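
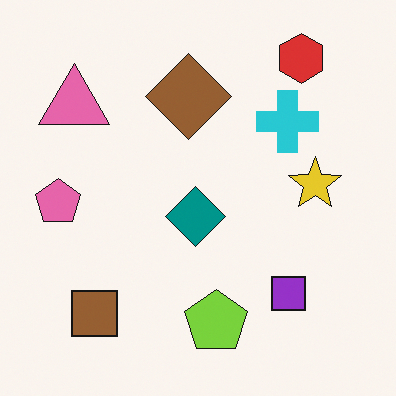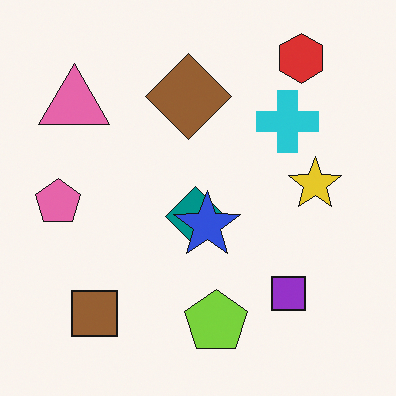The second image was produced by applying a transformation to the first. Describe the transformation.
The transformation is: overlaid with an additional blue star.

A blue star appears in the second image that is absent from the first.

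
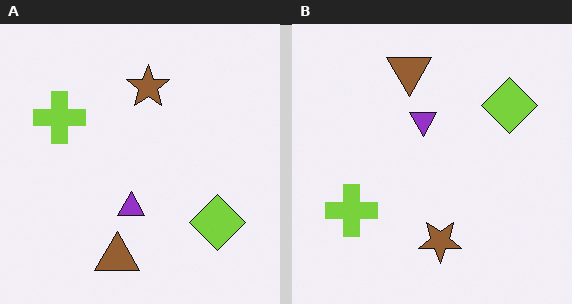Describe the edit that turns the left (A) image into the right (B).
The right (B) image is the left (A) flipped vertically (top ↔ bottom).

The brown triangle is in the bottom of the left (A) image and the top of the right (B) — shapes on opposite sides of the horizontal midline have swapped in a mirror flip.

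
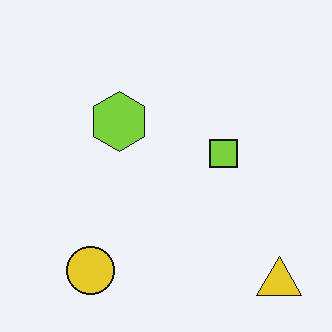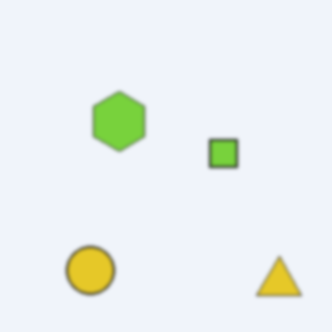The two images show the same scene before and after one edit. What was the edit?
The image was given a subtle gaussian blur.

Shape edges and outlines are uniformly softened across the whole image.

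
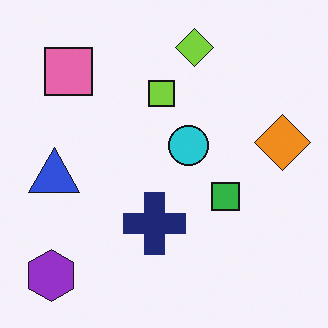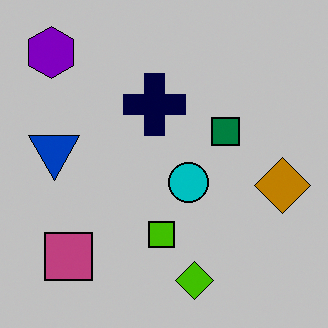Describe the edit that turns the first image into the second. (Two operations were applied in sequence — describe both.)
This is the original image aggressively posterized, then flipped vertically (top ↔ bottom).

Each flat color has snapped to a coarser quantized level — most visibly, the near-white background has dropped to a flat grey. The lime diamond is in the top of the first image and the bottom of the second — shapes on opposite sides of the horizontal midline have swapped in a mirror flip.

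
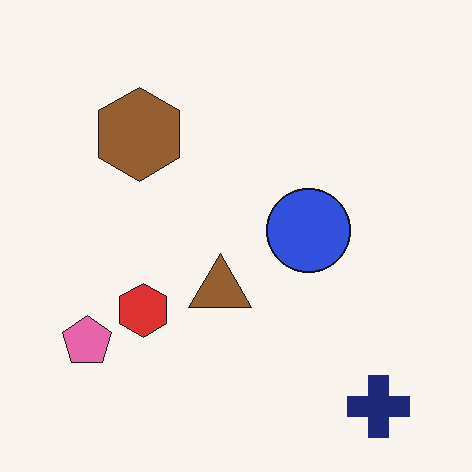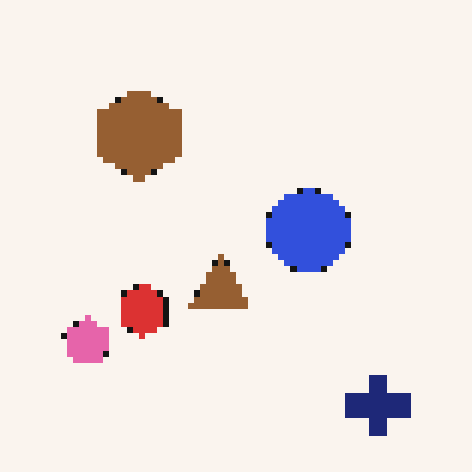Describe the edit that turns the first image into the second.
This is the original image pixelated into visible square blocks.

Shapes are reduced to large square blocks; fine edges and outlines are lost — a downscale-then-upscale (mosaic) effect.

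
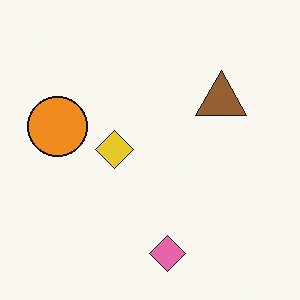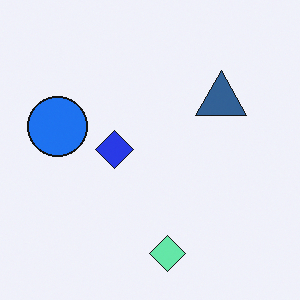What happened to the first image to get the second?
This is the original image hue-shifted through roughly half the color wheel.

Every shape's color has rotated by the same amount around the hue wheel — a uniform hue shift.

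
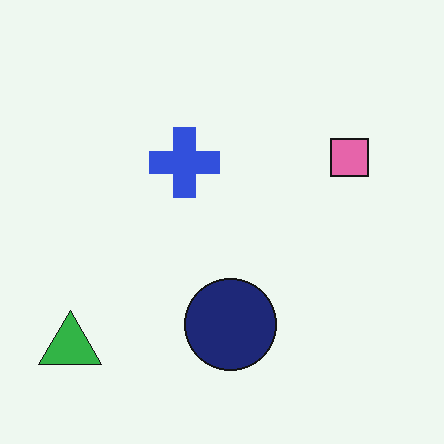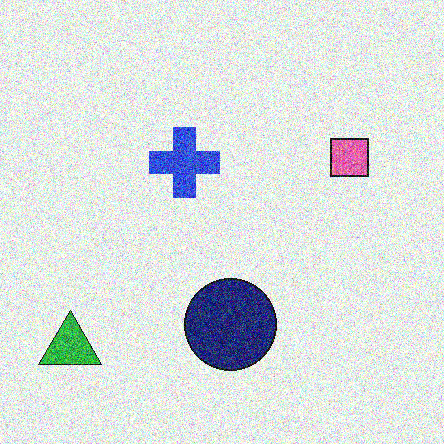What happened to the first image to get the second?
It was degraded with a thick layer of grain.

Random speckle covers the whole image, including the flat background.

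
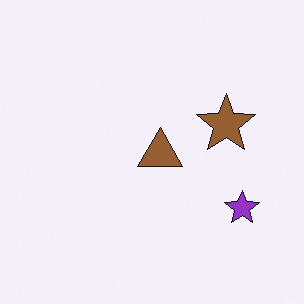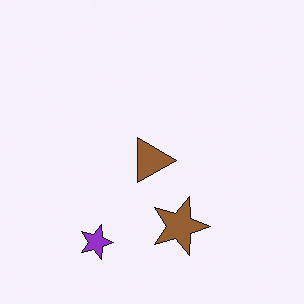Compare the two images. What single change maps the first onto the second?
The second image is the first rotated 90° clockwise.

The purple star sits in the bottom-right of the first image and the bottom-left of the second — consistent with a whole-image 90° clockwise rotation.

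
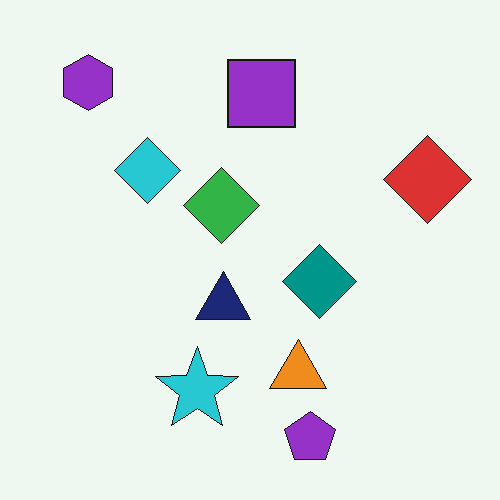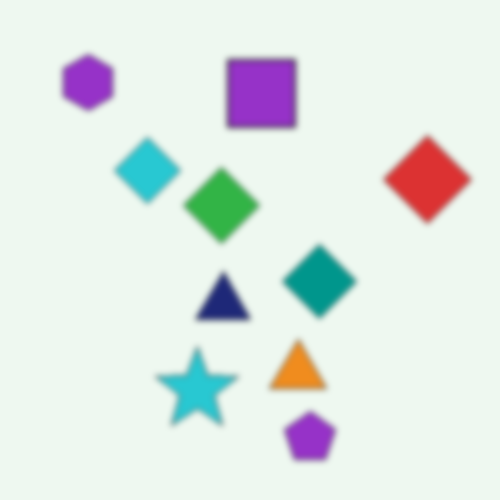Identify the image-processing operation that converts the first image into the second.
The image was noticeably gaussian-blurred.

Shape edges and outlines are uniformly softened across the whole image.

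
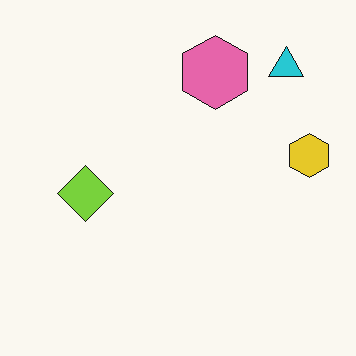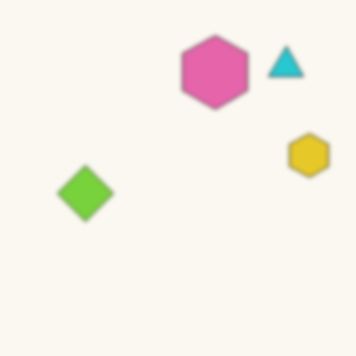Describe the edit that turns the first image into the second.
Slightly softened.

Shape edges and outlines are uniformly softened across the whole image.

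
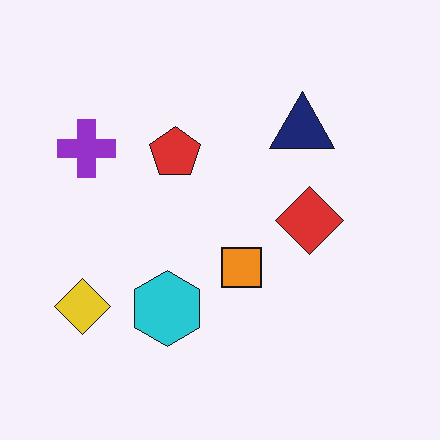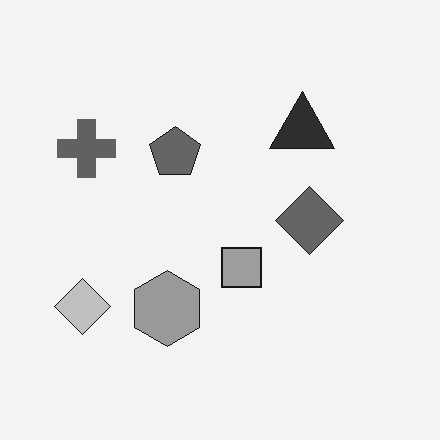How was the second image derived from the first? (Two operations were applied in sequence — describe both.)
It was converted to grayscale, then JPEG-compressed with visible artifacts.

All color is removed — every shape is now a shade of grey. Blocky 8×8 compression artifacts appear around shape edges and the flat background shows ringing — characteristic JPEG degradation.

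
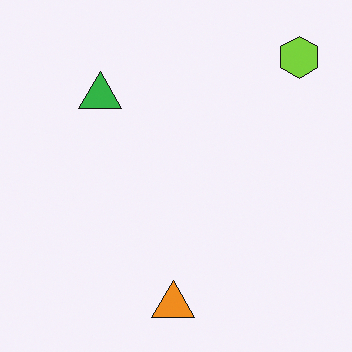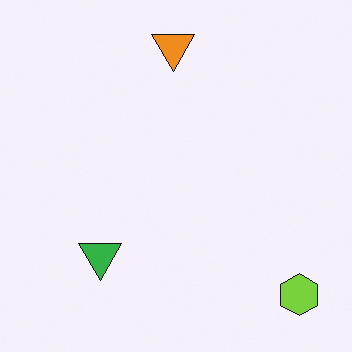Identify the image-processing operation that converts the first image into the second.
This is the original image flipped vertically (top ↔ bottom).

The orange triangle is in the bottom of the first image and the top of the second — shapes on opposite sides of the horizontal midline have swapped in a mirror flip.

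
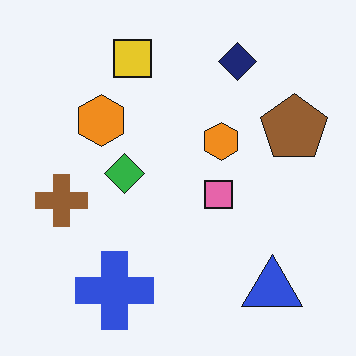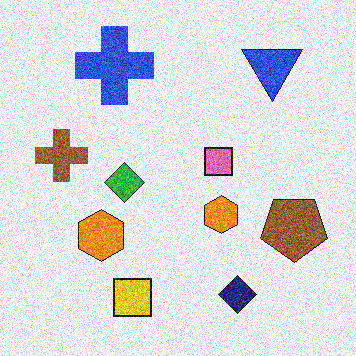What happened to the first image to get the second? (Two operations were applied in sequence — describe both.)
The image was flipped vertically (top ↔ bottom), then degraded with heavy additive noise.

The yellow square is in the top of the first image and the bottom of the second — shapes on opposite sides of the horizontal midline have swapped in a mirror flip. Random speckle covers the whole image, including the flat background.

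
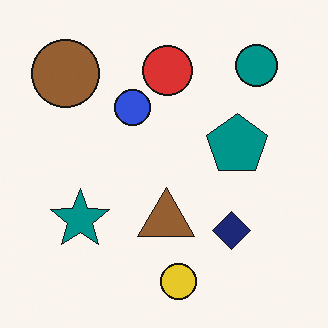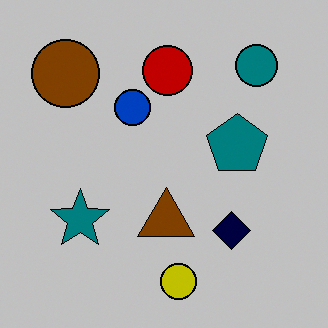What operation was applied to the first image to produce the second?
This is the original image aggressively posterized.

Each flat color has snapped to a coarser quantized level — most visibly, the near-white background has dropped to a flat grey.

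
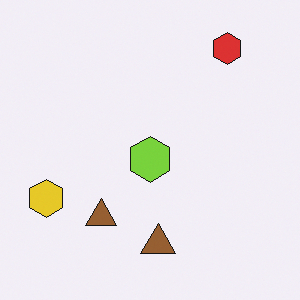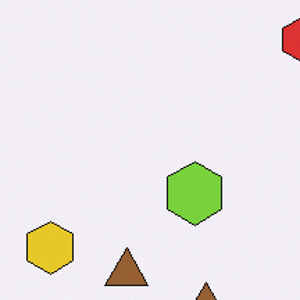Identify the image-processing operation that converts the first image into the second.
This is the original image cropped to a modestly smaller region and rescaled.

The visible shapes are larger and the field of view is narrower; shapes near the original edges may be partly or wholly outside the frame — a crop-and-rescale.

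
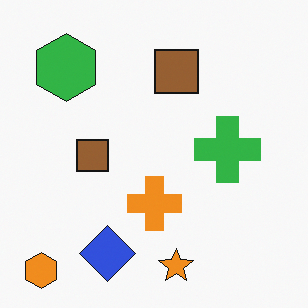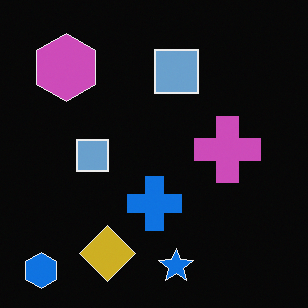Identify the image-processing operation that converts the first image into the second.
The image was color-inverted (negative).

The light background has become dark and every shape's color is its complement — a photographic negative.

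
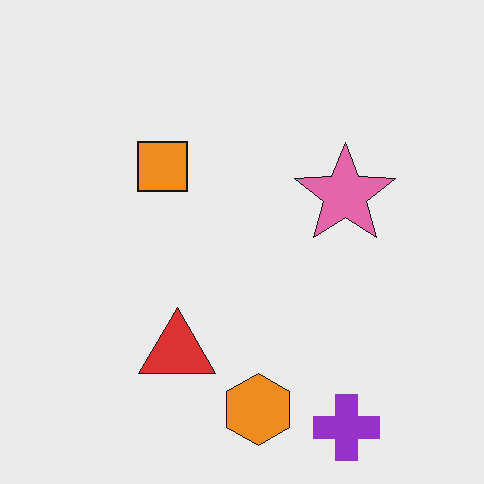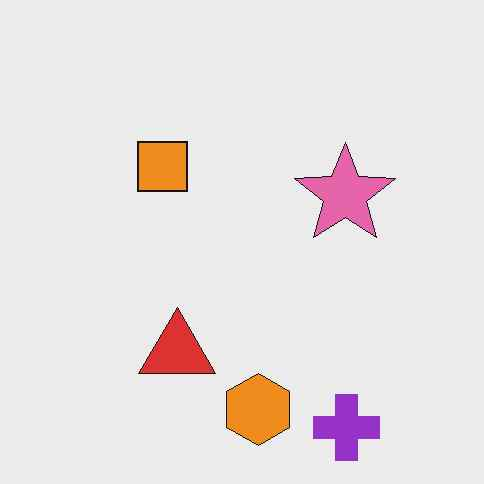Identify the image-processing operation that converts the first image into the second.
JPEG-compressed with visible artifacts.

Blocky 8×8 compression artifacts appear around shape edges and the flat background shows ringing — characteristic JPEG degradation.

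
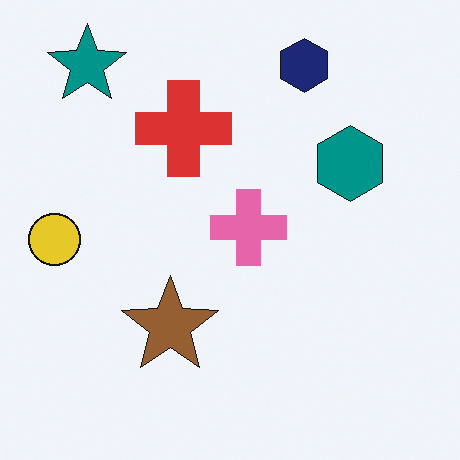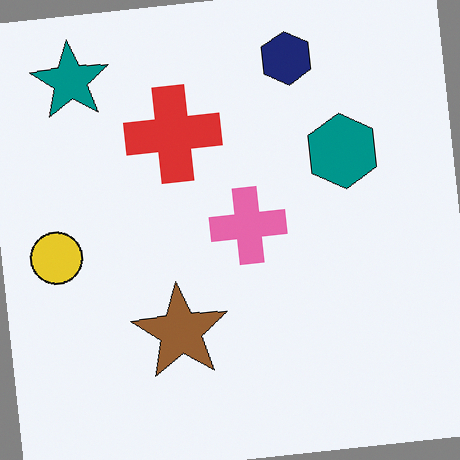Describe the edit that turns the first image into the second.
The second image is the first rotated counter-clockwise by a few degrees.

Every shape is tilted by the same angle and the image corners show triangular fill wedges — a whole-image rotation by a non-right angle.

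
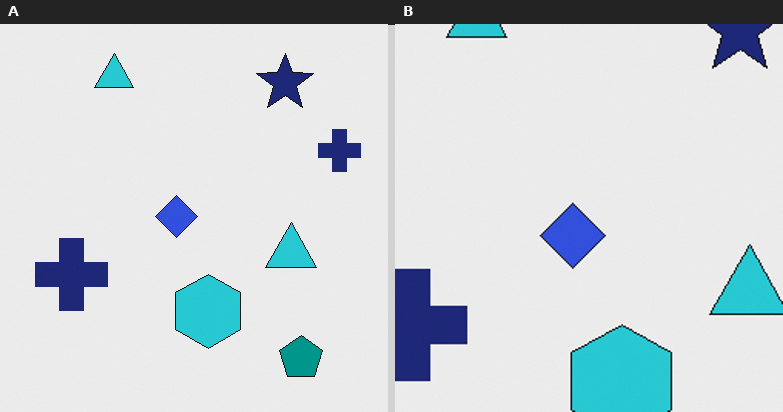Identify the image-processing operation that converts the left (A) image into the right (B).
It was cropped slightly and scaled back up.

The visible shapes are larger and the field of view is narrower; shapes near the original edges may be partly or wholly outside the frame — a crop-and-rescale.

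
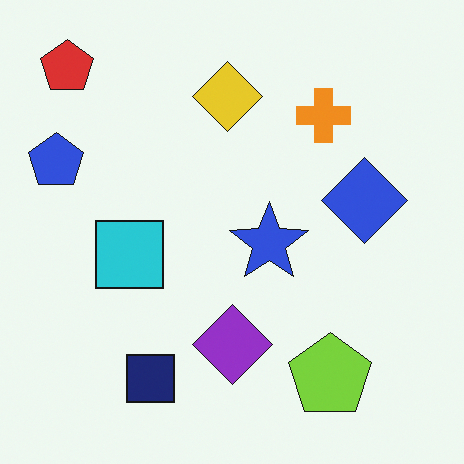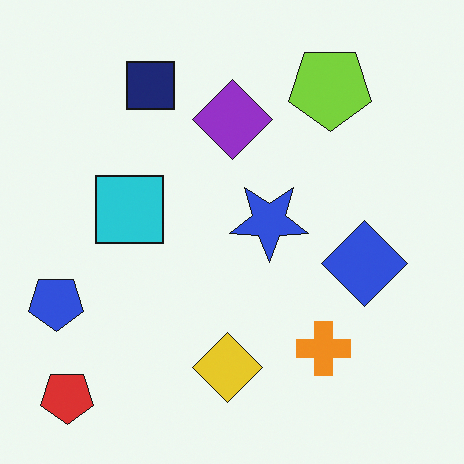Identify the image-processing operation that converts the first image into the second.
The second image is the first flipped vertically (top ↔ bottom).

The red pentagon is in the top-left of the first image and the bottom-left of the second — shapes on opposite sides of the horizontal midline have swapped in a mirror flip.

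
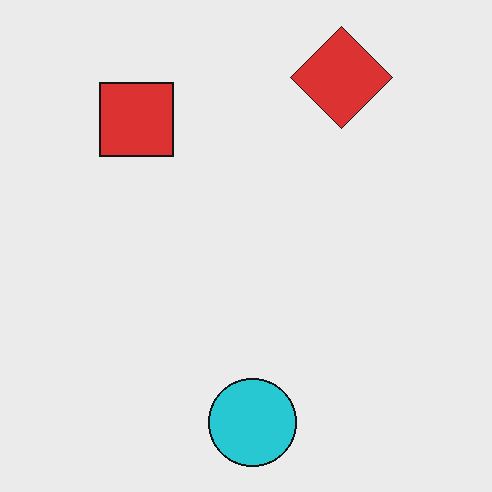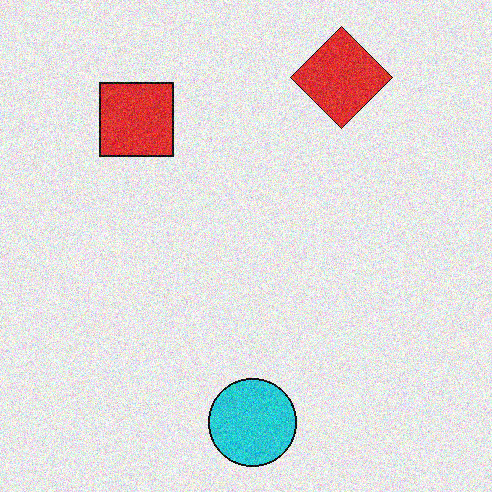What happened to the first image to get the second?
Degraded with visible gaussian noise.

Random speckle covers the whole image, including the flat background.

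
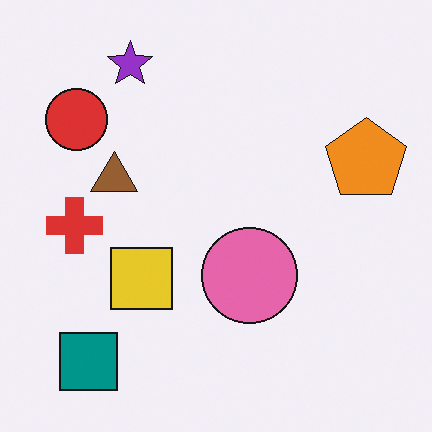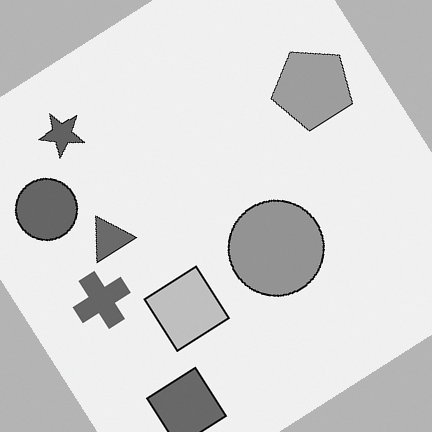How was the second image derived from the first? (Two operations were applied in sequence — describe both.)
The image was rotated counter-clockwise by a large amount — several tens of degrees, then converted to grayscale.

Every shape is tilted by the same angle and the image corners show triangular fill wedges — a whole-image rotation by a non-right angle. All color is removed — every shape is now a shade of grey.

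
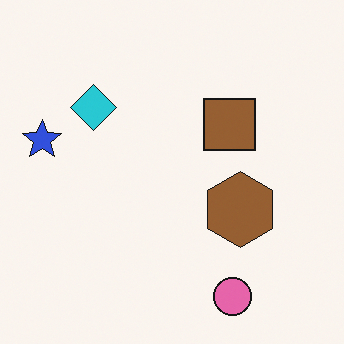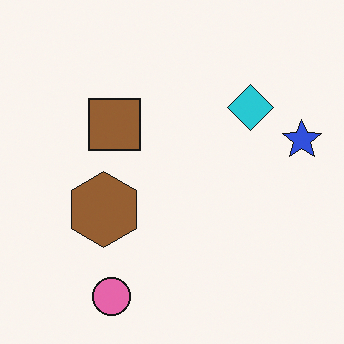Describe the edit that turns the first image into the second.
The second image is the first flipped horizontally (left ↔ right).

The blue star is in the left of the first image and the right of the second — shapes on opposite sides of the vertical midline have swapped in a mirror flip.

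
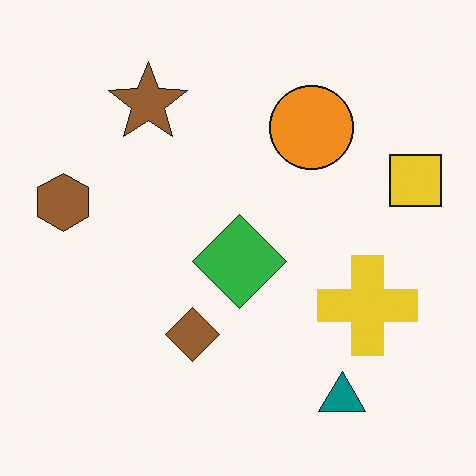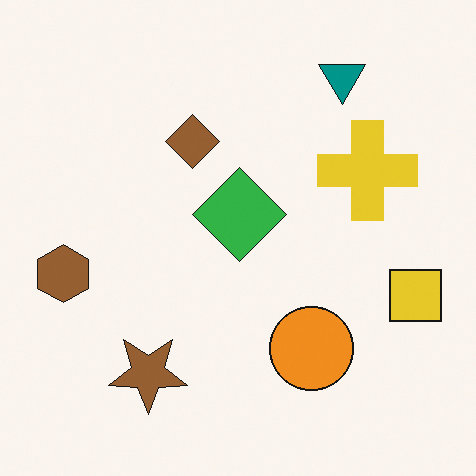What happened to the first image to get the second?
The transformation is: flipped vertically (top ↔ bottom).

The teal triangle is in the bottom-right of the first image and the top-right of the second — shapes on opposite sides of the horizontal midline have swapped in a mirror flip.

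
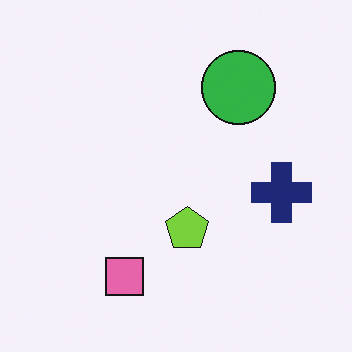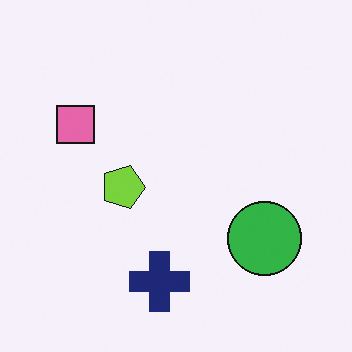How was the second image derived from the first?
Rotated 90° clockwise.

The pink square sits in the bottom of the first image and the left of the second — consistent with a whole-image 90° clockwise rotation.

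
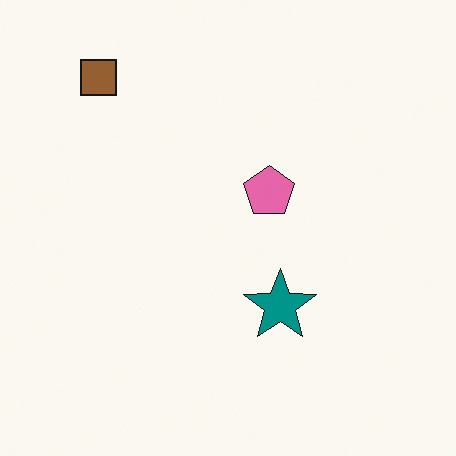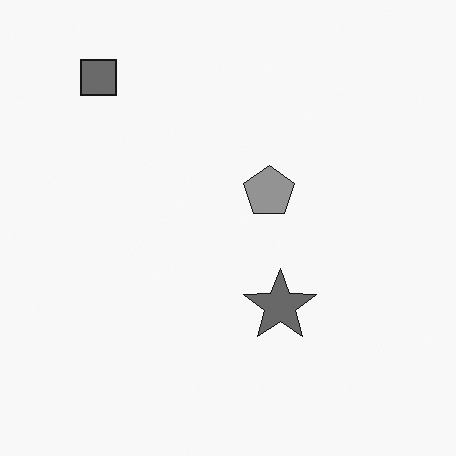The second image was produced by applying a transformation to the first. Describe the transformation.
This is the original image converted to grayscale.

All color is removed — every shape is now a shade of grey.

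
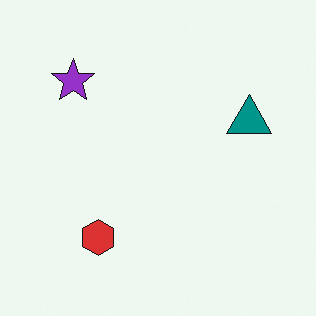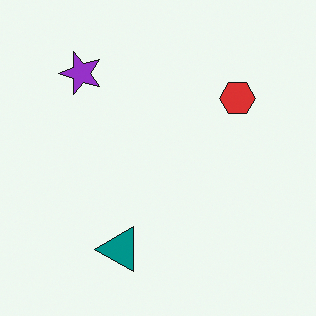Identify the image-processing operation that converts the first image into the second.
The image was transposed (reflected across the top-left ↔ bottom-right diagonal).

Shapes have swapped their row and column positions — what was in the top-right is now in the bottom-left — a diagonal reflection.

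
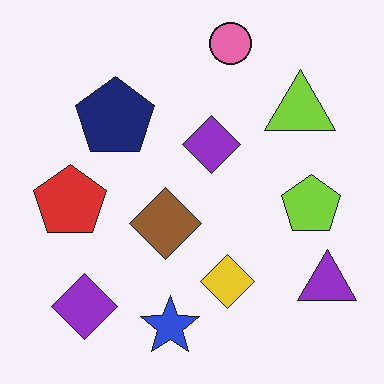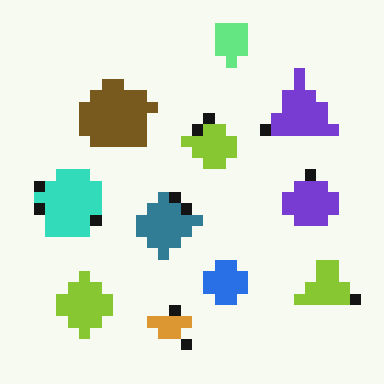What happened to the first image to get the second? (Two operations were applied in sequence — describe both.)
The transformation is: hue-shifted by a large amount, then coarsely pixelated.

Every shape's color has rotated by the same amount around the hue wheel — a uniform hue shift. Shapes are reduced to large square blocks; fine edges and outlines are lost — a downscale-then-upscale (mosaic) effect.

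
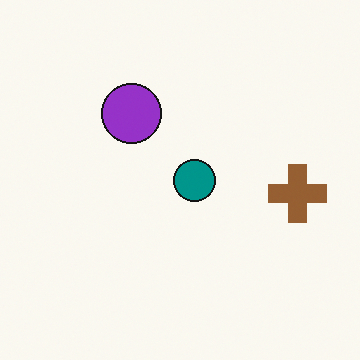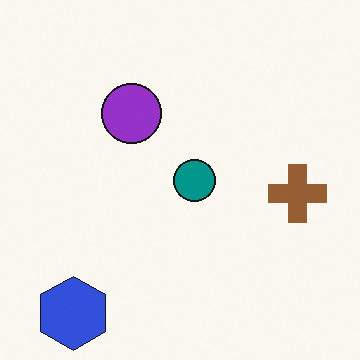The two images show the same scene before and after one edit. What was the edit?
The transformation is: overlaid with an additional blue hexagon.

A blue hexagon appears in the second image that is absent from the first.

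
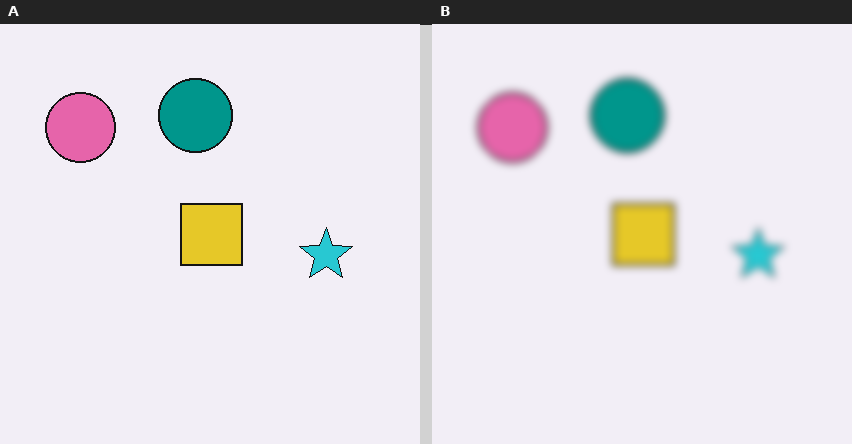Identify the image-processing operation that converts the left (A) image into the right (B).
The transformation is: moderately blurred.

Shape edges and outlines are uniformly softened across the whole image.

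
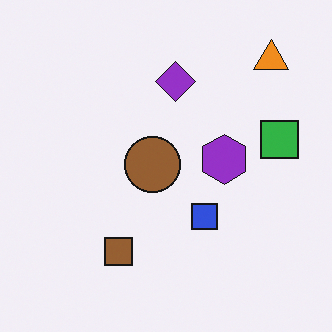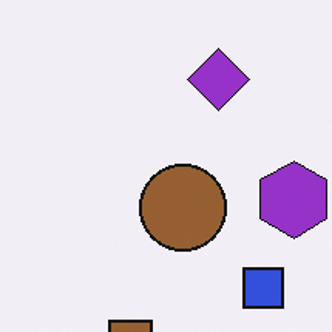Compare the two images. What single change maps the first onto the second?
The image was cropped slightly and scaled back up.

The visible shapes are larger and the field of view is narrower; shapes near the original edges may be partly or wholly outside the frame — a crop-and-rescale.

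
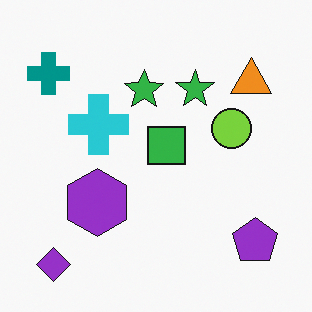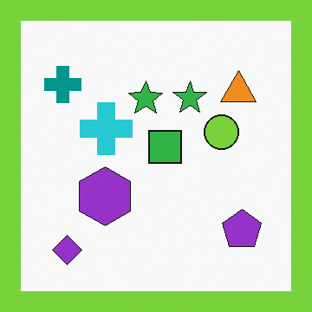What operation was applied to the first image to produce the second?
The image was framed with a lime border.

A solid lime frame runs around the edge of the second image, with the content slightly shrunk inside it.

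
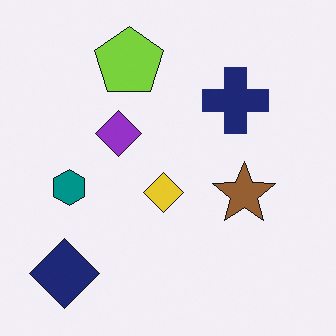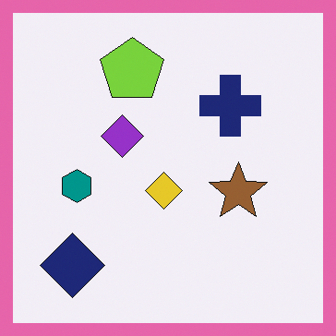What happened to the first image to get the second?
The image was framed with a pink border.

A solid pink frame runs around the edge of the second image, with the content slightly shrunk inside it.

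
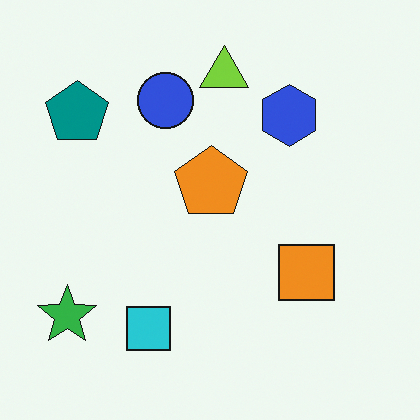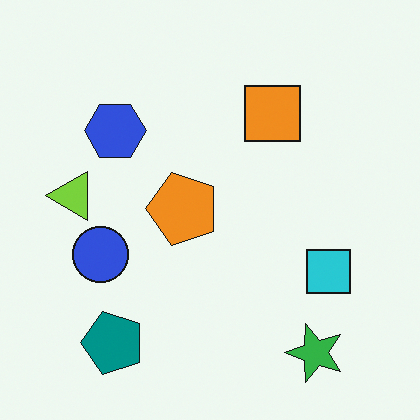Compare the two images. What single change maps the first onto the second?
The transformation is: rotated 90° counter-clockwise.

The green star sits in the bottom-left of the first image and the bottom-right of the second — consistent with a whole-image 90° counter-clockwise rotation.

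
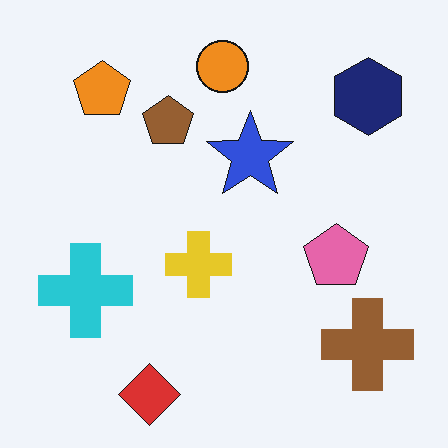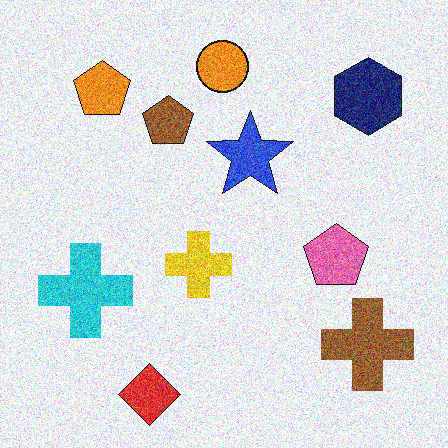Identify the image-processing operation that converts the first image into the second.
The image was degraded with strong gaussian noise.

Random speckle covers the whole image, including the flat background.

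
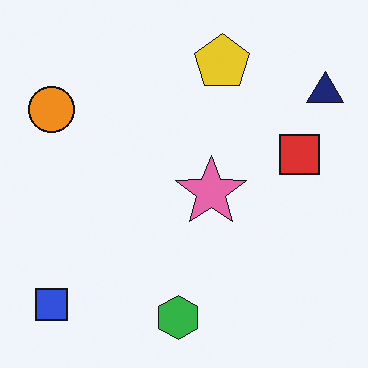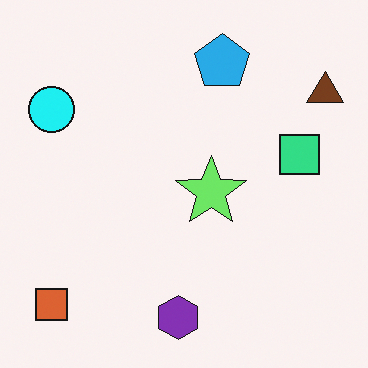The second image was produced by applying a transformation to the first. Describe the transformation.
The transformation is: hue-shifted through roughly a third of the color wheel.

Every shape's color has rotated by the same amount around the hue wheel — a uniform hue shift.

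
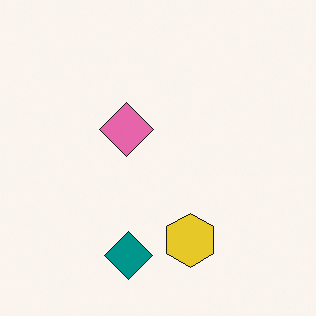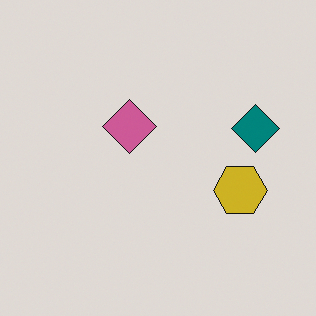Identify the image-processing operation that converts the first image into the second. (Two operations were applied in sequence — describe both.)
It was darkened a little, then transposed (reflected across the top-left ↔ bottom-right diagonal).

Every pixel — background and shapes alike — is uniformly darkened. Shapes have swapped their row and column positions — what was in the top-right is now in the bottom-left — a diagonal reflection.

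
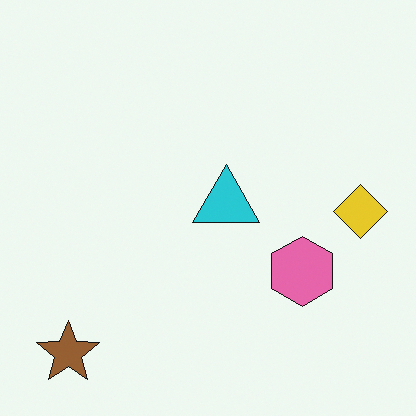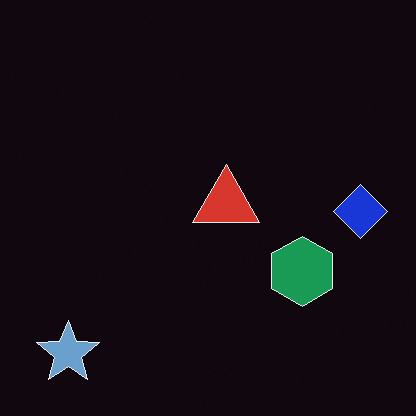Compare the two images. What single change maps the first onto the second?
This is the original image color-inverted (negative).

The light background has become dark and every shape's color is its complement — a photographic negative.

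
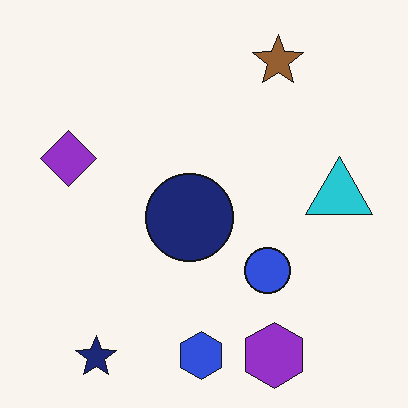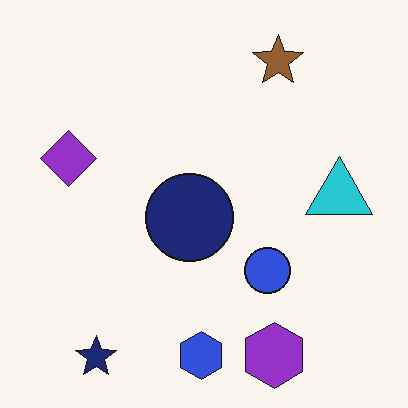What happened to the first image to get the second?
This is the original image given moderate JPEG compression.

Blocky 8×8 compression artifacts appear around shape edges and the flat background shows ringing — characteristic JPEG degradation.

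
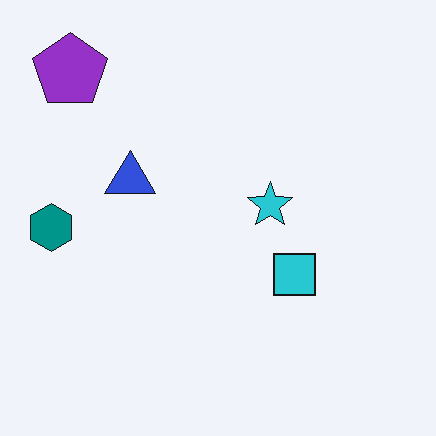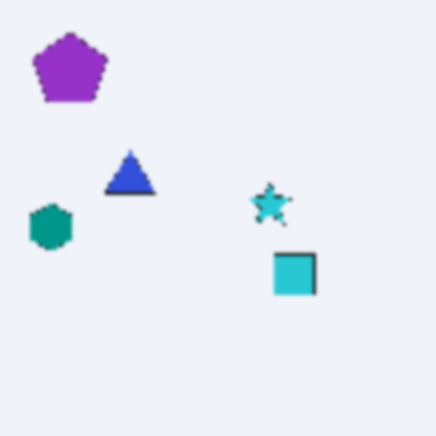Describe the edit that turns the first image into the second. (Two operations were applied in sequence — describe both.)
It was mildly pixelated, then slightly softened.

Shapes are reduced to large square blocks; fine edges and outlines are lost — a downscale-then-upscale (mosaic) effect. Shape edges and outlines are uniformly softened across the whole image.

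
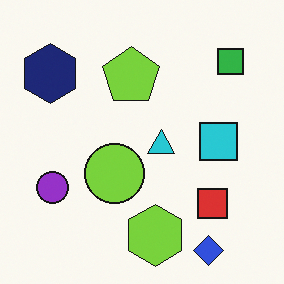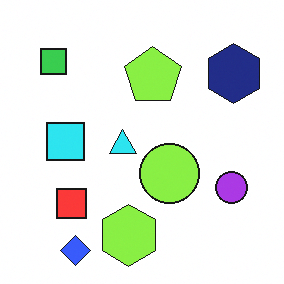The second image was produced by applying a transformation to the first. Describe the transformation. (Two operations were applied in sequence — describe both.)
The transformation is: flipped horizontally (left ↔ right), then slightly brightened.

The navy hexagon is in the top-left of the first image and the top-right of the second — shapes on opposite sides of the vertical midline have swapped in a mirror flip. Every pixel — background and shapes alike — is uniformly brightened.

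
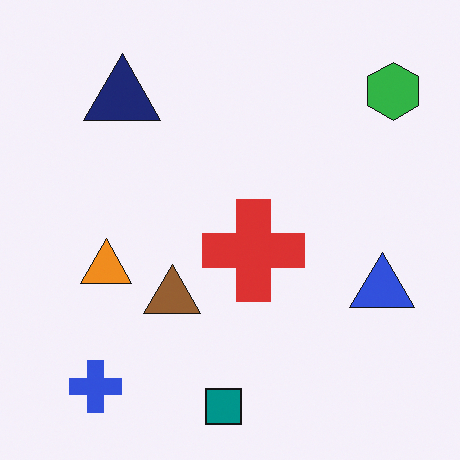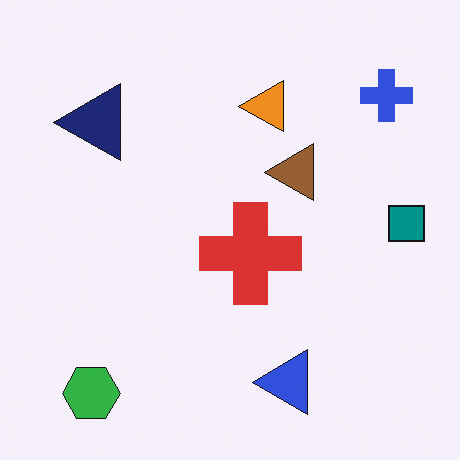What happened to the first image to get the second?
The image was transposed (reflected across the top-left ↔ bottom-right diagonal).

Shapes have swapped their row and column positions — what was in the top-right is now in the bottom-left — a diagonal reflection.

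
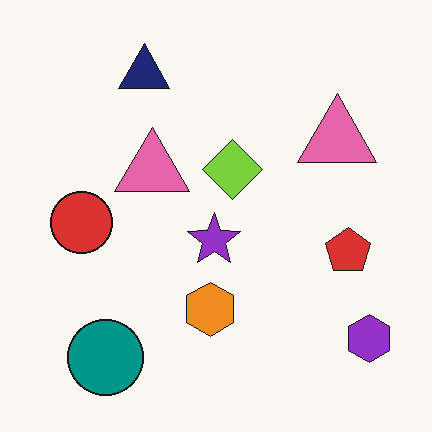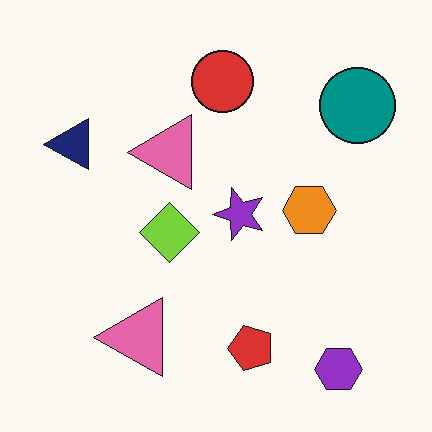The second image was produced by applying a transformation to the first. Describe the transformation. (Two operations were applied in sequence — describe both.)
The transformation is: transposed (reflected across the top-left ↔ bottom-right diagonal), then given moderate JPEG compression.

Shapes have swapped their row and column positions — what was in the top-right is now in the bottom-left — a diagonal reflection. Blocky 8×8 compression artifacts appear around shape edges and the flat background shows ringing — characteristic JPEG degradation.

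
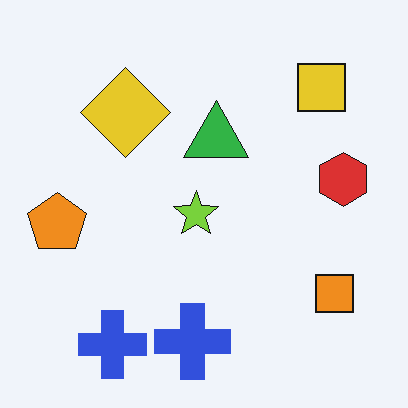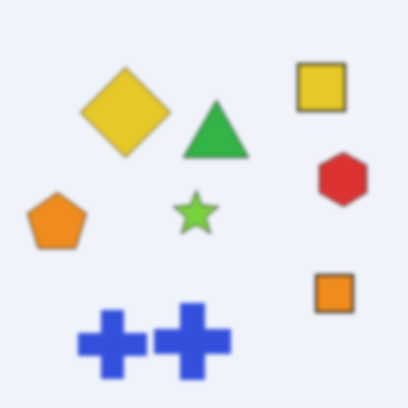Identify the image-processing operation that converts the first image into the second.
The image was given a subtle gaussian blur.

Shape edges and outlines are uniformly softened across the whole image.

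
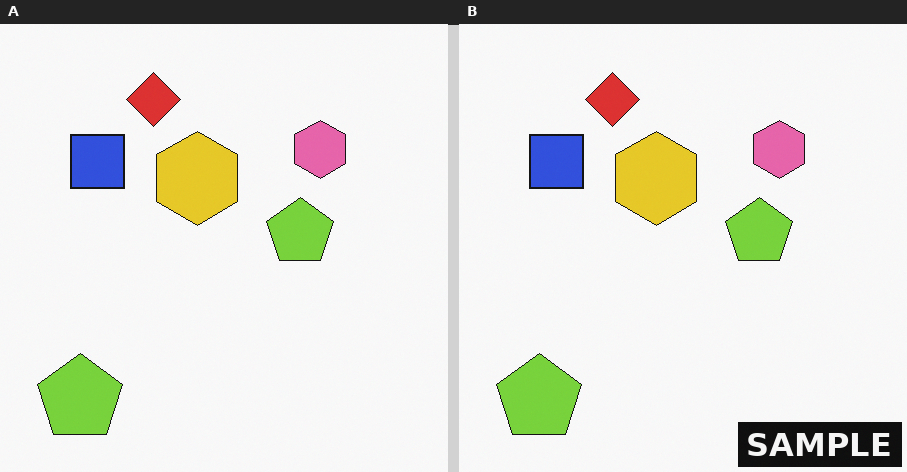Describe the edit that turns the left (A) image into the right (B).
It was watermarked with the text "SAMPLE" in the lower-right corner.

A dark label reading "SAMPLE" appears in the lower-right corner.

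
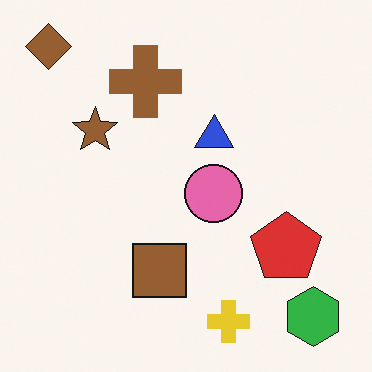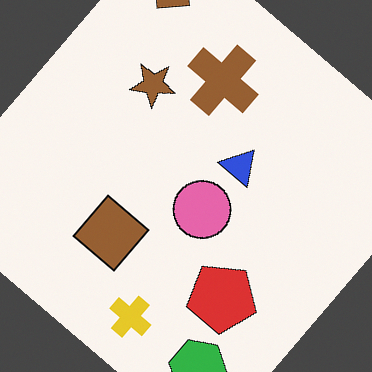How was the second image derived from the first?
This is the original image rotated clockwise by a large amount — several tens of degrees.

Every shape is tilted by the same angle and the image corners show triangular fill wedges — a whole-image rotation by a non-right angle.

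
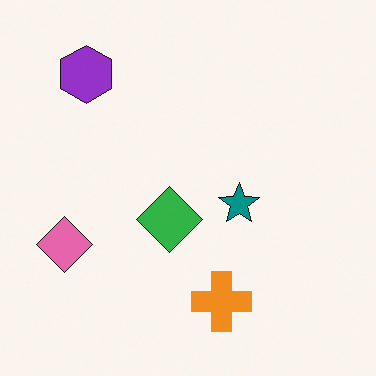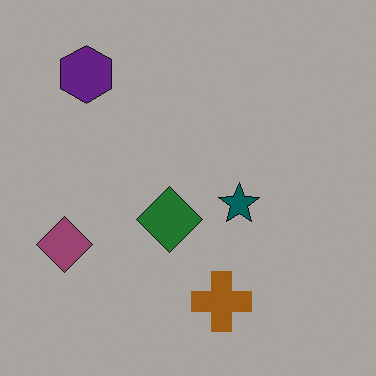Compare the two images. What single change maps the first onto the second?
Noticeably darkened.

Every pixel — background and shapes alike — is uniformly darkened.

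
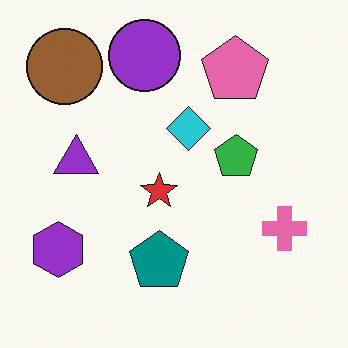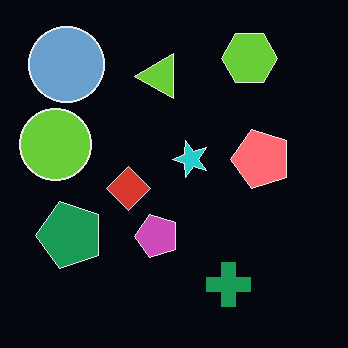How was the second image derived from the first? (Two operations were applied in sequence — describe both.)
The image was color-inverted (negative), then transposed (reflected across the top-left ↔ bottom-right diagonal).

The light background has become dark and every shape's color is its complement — a photographic negative. Shapes have swapped their row and column positions — what was in the top-right is now in the bottom-left — a diagonal reflection.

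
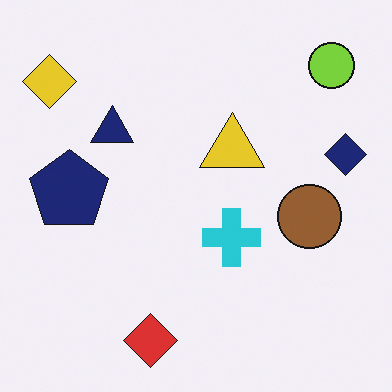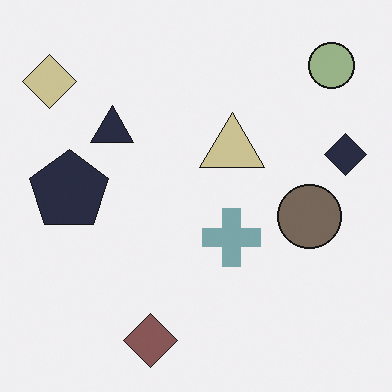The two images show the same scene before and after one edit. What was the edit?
It was heavily desaturated.

All colors are more muted and greyish — a global saturation change.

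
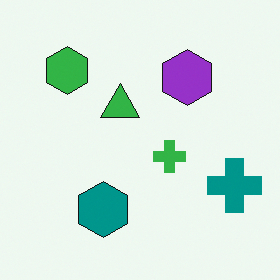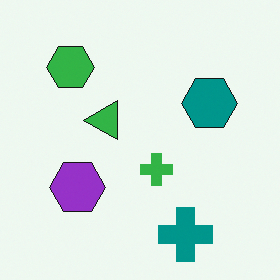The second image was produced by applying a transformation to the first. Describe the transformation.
It was transposed (reflected across the top-left ↔ bottom-right diagonal).

Shapes have swapped their row and column positions — what was in the top-right is now in the bottom-left — a diagonal reflection.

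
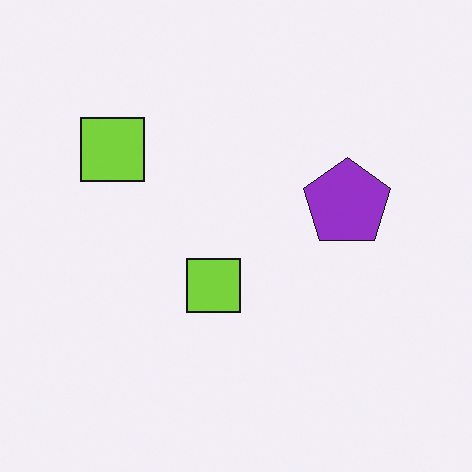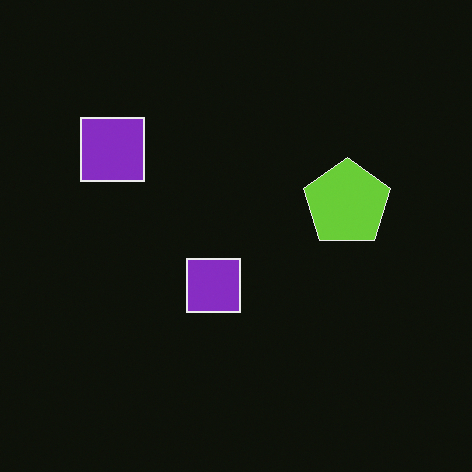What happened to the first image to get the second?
The second image is the first color-inverted (negative).

The light background has become dark and every shape's color is its complement — a photographic negative.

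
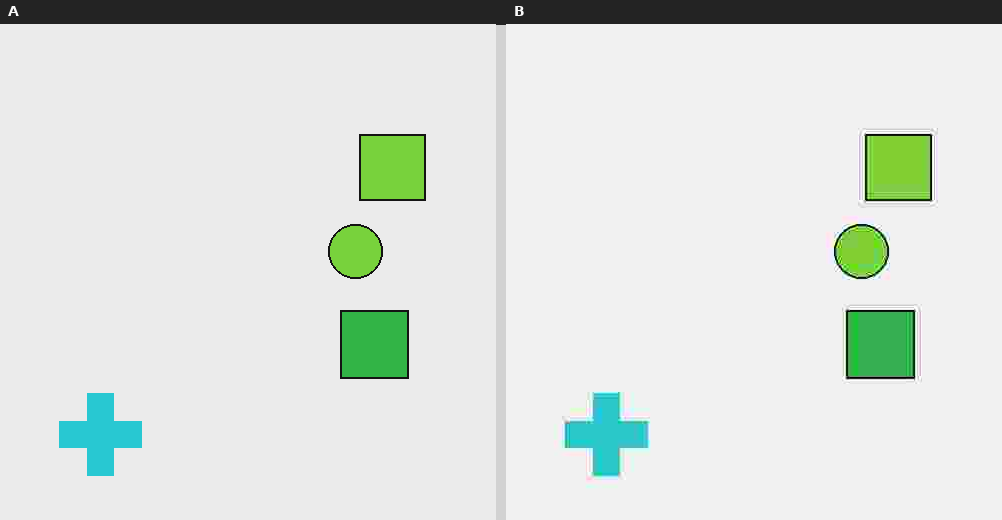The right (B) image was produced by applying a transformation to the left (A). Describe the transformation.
The transformation is: heavily JPEG-compressed with obvious blocking artifacts.

Blocky 8×8 compression artifacts appear around shape edges and the flat background shows ringing — characteristic JPEG degradation.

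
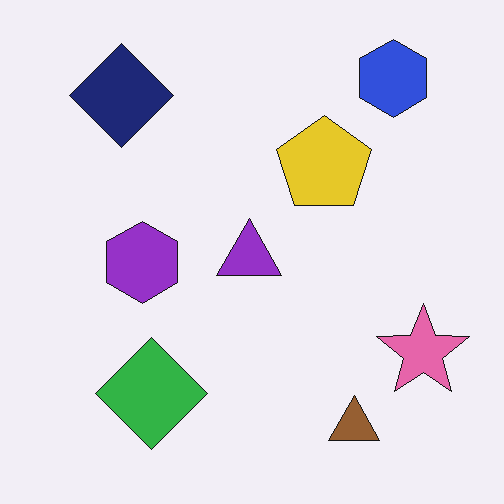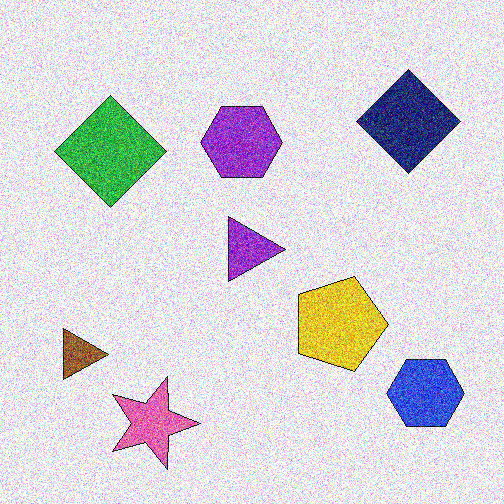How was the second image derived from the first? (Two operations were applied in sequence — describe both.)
Rotated 90° clockwise, then degraded with strong gaussian noise.

The blue hexagon sits in the top-right of the first image and the bottom-right of the second — consistent with a whole-image 90° clockwise rotation. Random speckle covers the whole image, including the flat background.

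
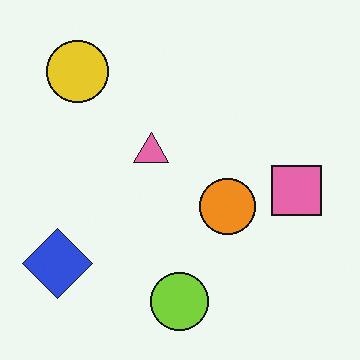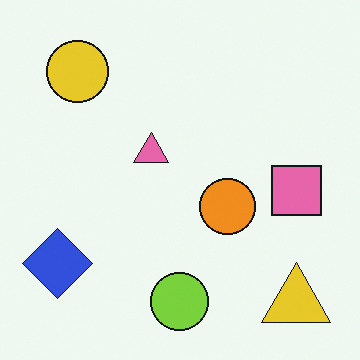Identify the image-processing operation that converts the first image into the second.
Overlaid with an additional yellow triangle.

A yellow triangle appears in the second image that is absent from the first.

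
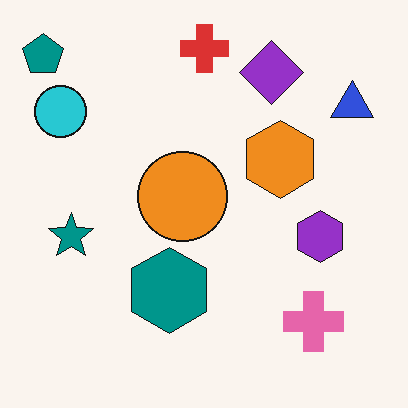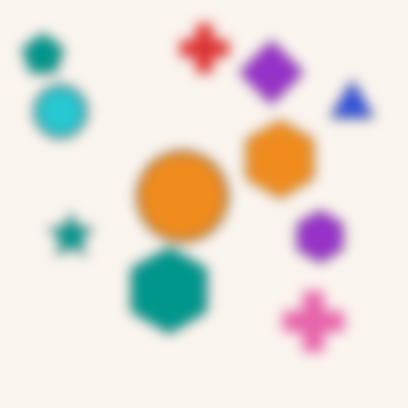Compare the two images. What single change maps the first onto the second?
Strongly gaussian-blurred.

Shape edges and outlines are uniformly softened across the whole image.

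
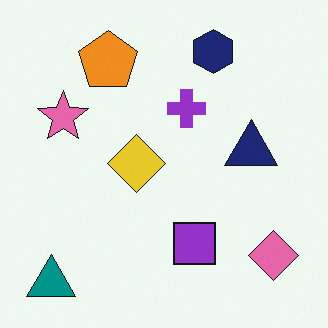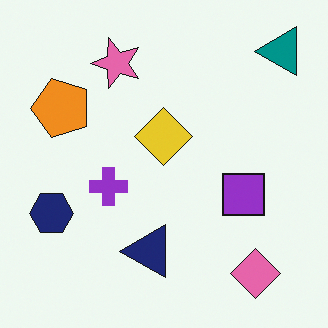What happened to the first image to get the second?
The image was transposed (reflected across the top-left ↔ bottom-right diagonal).

Shapes have swapped their row and column positions — what was in the top-right is now in the bottom-left — a diagonal reflection.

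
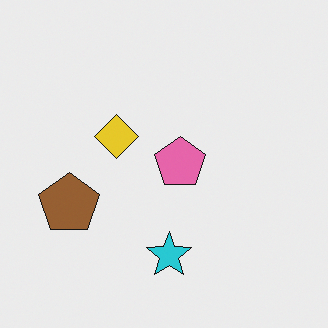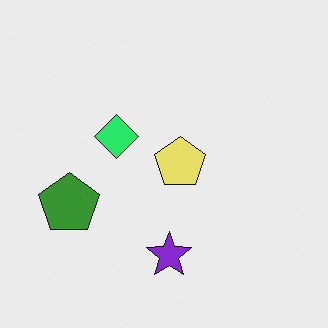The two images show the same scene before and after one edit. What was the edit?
The second image is the first hue-shifted noticeably.

Every shape's color has rotated by the same amount around the hue wheel — a uniform hue shift.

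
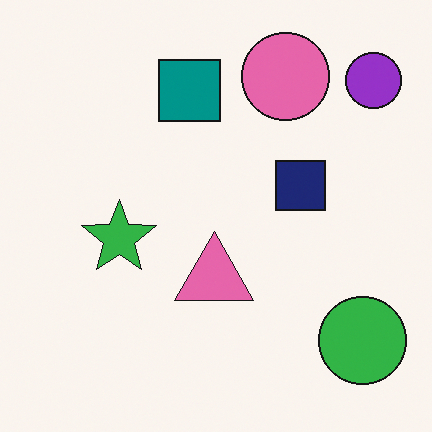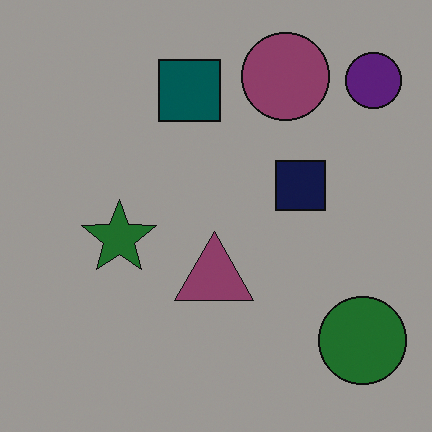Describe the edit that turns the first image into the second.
The transformation is: substantially darkened.

Every pixel — background and shapes alike — is uniformly darkened.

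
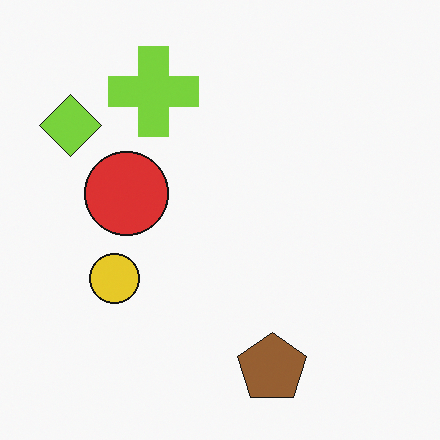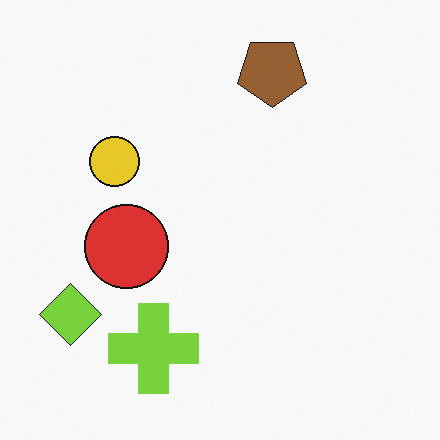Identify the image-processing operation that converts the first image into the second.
The transformation is: flipped vertically (top ↔ bottom).

The brown pentagon is in the bottom of the first image and the top of the second — shapes on opposite sides of the horizontal midline have swapped in a mirror flip.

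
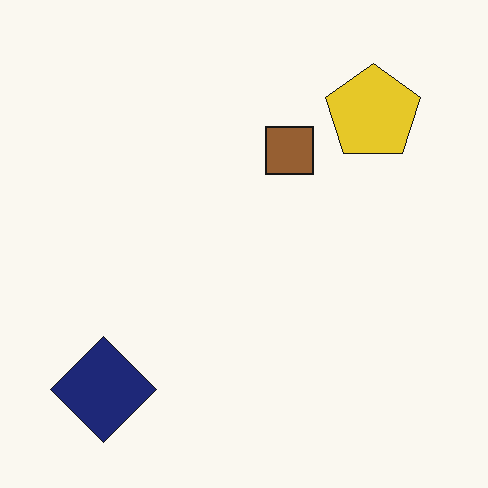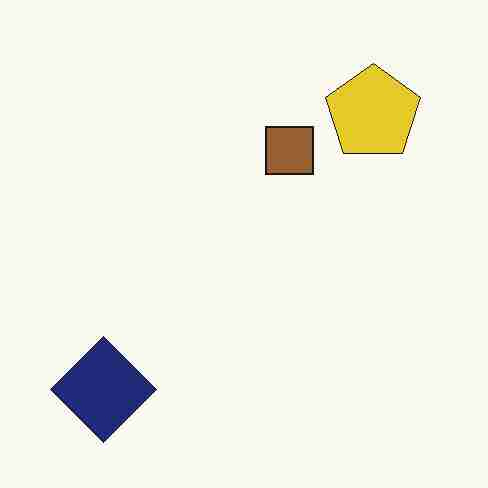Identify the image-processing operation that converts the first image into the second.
The second image is the first heavily JPEG-compressed with obvious blocking artifacts.

Blocky 8×8 compression artifacts appear around shape edges and the flat background shows ringing — characteristic JPEG degradation.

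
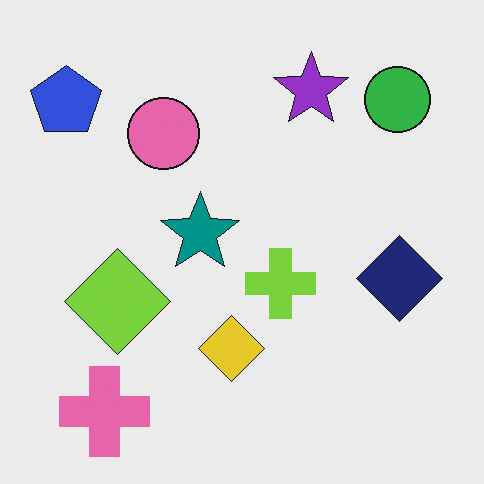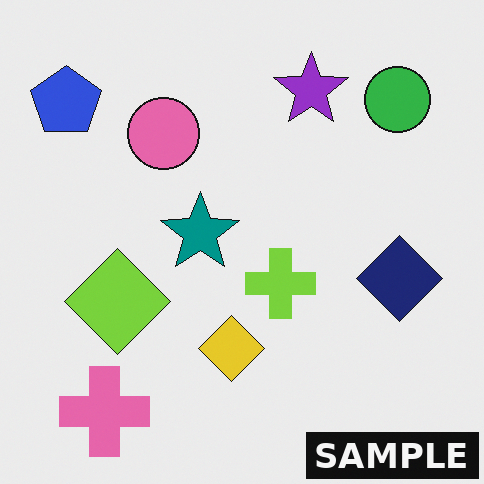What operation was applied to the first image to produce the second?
It was watermarked with the text "SAMPLE" in the lower-right corner.

A dark label reading "SAMPLE" appears in the lower-right corner.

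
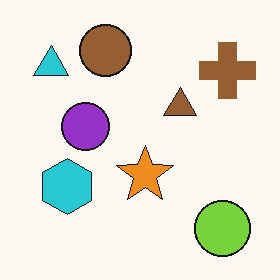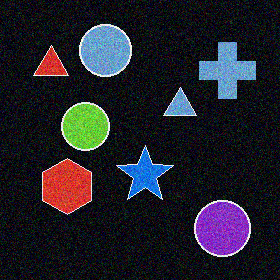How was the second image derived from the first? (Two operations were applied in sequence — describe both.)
The transformation is: color-inverted (negative), then degraded with visible gaussian noise.

The light background has become dark and every shape's color is its complement — a photographic negative. Random speckle covers the whole image, including the flat background.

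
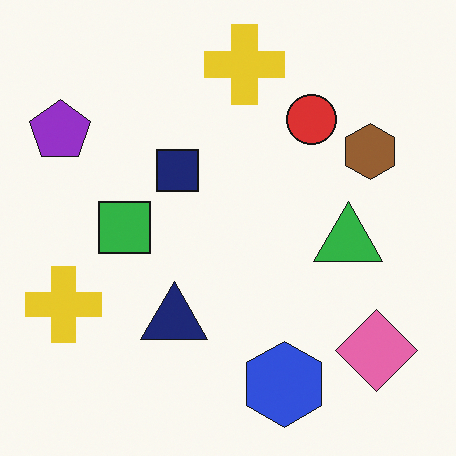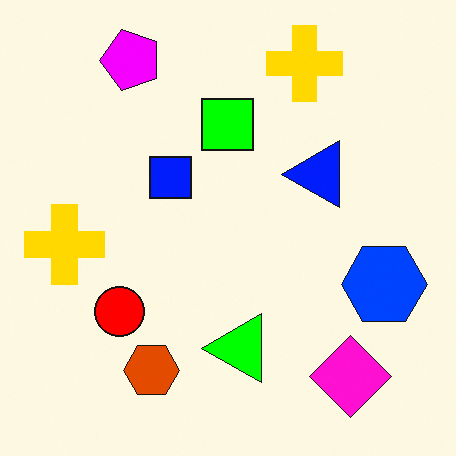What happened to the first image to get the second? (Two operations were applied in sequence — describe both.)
Transposed (reflected across the top-left ↔ bottom-right diagonal), then heavily oversaturated.

Shapes have swapped their row and column positions — what was in the top-right is now in the bottom-left — a diagonal reflection. All colors are more vivid — a global saturation change.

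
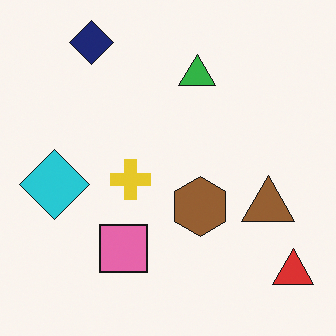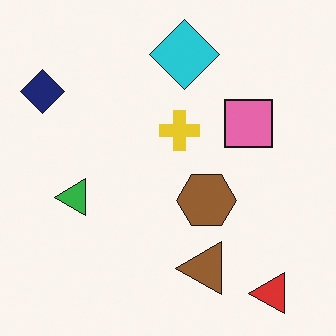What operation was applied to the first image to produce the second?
Transposed (reflected across the top-left ↔ bottom-right diagonal).

Shapes have swapped their row and column positions — what was in the top-right is now in the bottom-left — a diagonal reflection.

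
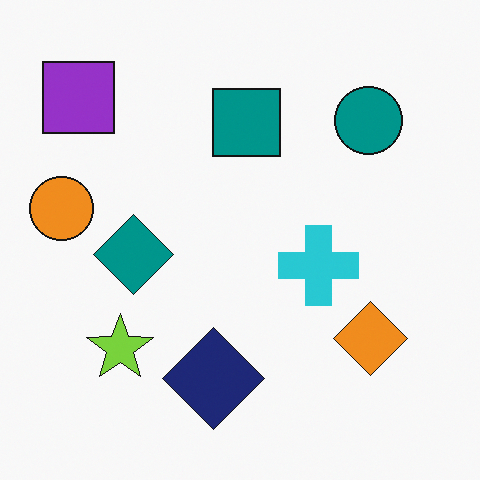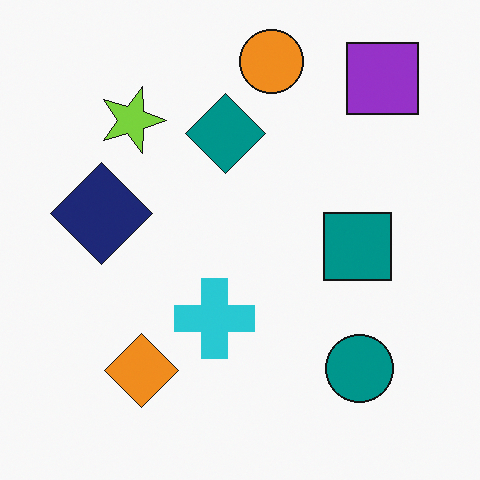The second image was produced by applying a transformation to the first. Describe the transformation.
The second image is the first rotated 90° clockwise.

The purple square sits in the top-left of the first image and the top-right of the second — consistent with a whole-image 90° clockwise rotation.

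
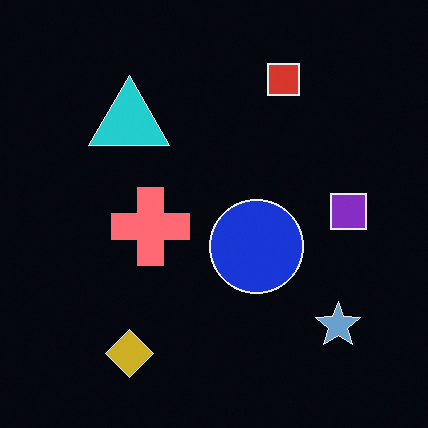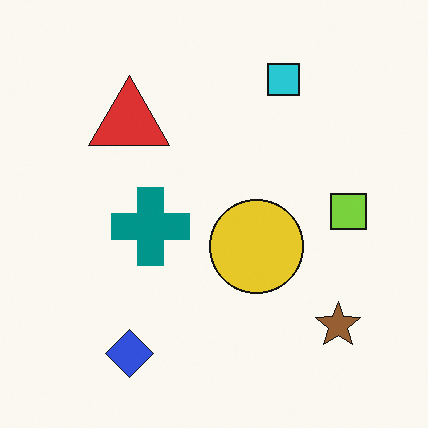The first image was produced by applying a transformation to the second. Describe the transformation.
Color-inverted (negative).

The light background has become dark and every shape's color is its complement — a photographic negative.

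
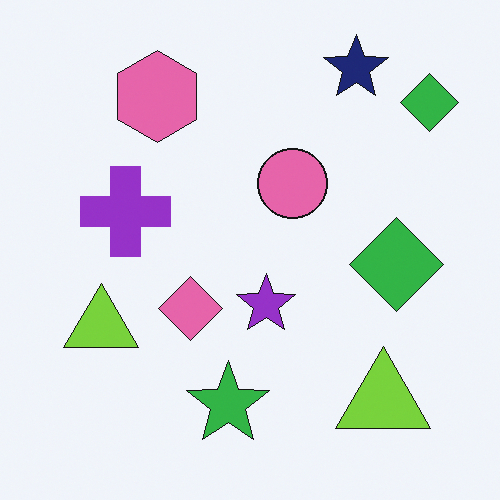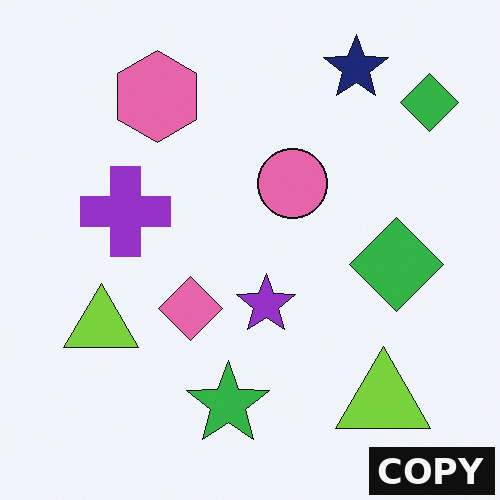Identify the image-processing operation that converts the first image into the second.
It was watermarked with the text "COPY" in the lower-right corner.

A dark label reading "COPY" appears in the lower-right corner.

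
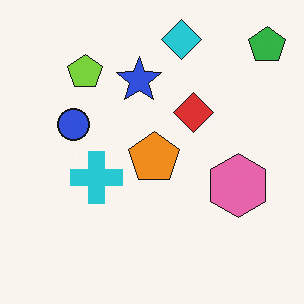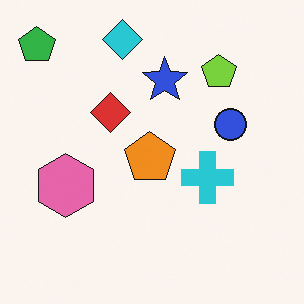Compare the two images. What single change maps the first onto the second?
The second image is the first flipped horizontally (left ↔ right).

The green pentagon is in the top-right of the first image and the top-left of the second — shapes on opposite sides of the vertical midline have swapped in a mirror flip.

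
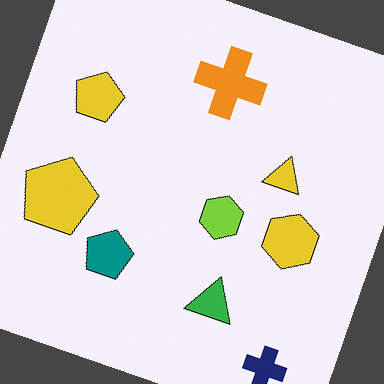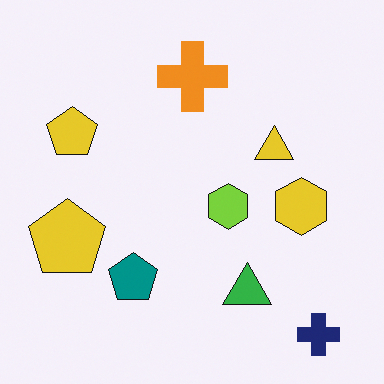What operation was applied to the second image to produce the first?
The first image is the second rotated clockwise by a moderate amount.

Every shape is tilted by the same angle and the image corners show triangular fill wedges — a whole-image rotation by a non-right angle.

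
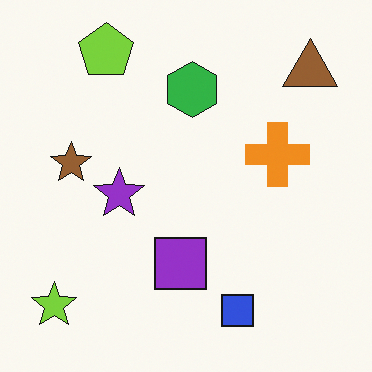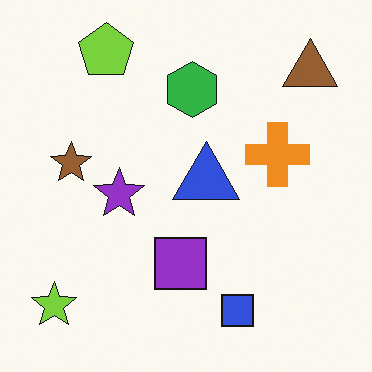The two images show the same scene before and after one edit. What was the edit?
Overlaid with an additional blue triangle.

A blue triangle appears in the second image that is absent from the first.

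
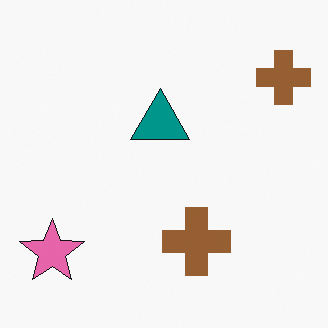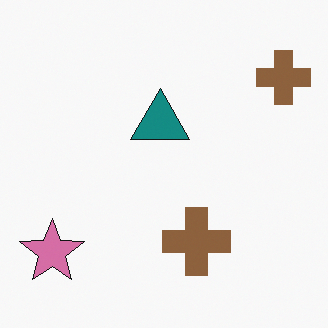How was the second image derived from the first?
It was slightly desaturated.

All colors are more muted and greyish — a global saturation change.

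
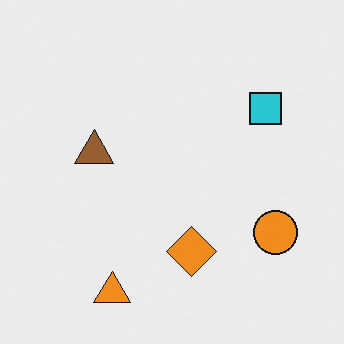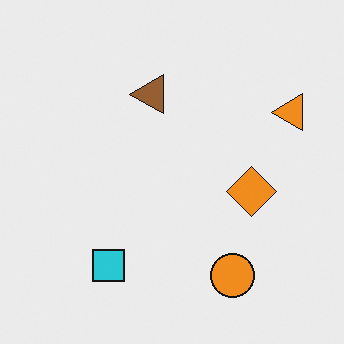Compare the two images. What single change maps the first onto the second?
The image was transposed (reflected across the top-left ↔ bottom-right diagonal).

Shapes have swapped their row and column positions — what was in the top-right is now in the bottom-left — a diagonal reflection.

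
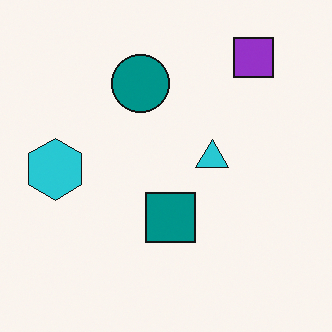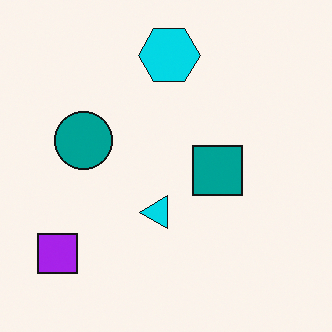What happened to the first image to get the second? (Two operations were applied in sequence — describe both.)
Slightly oversaturated, then transposed (reflected across the top-left ↔ bottom-right diagonal).

All colors are more vivid — a global saturation change. Shapes have swapped their row and column positions — what was in the top-right is now in the bottom-left — a diagonal reflection.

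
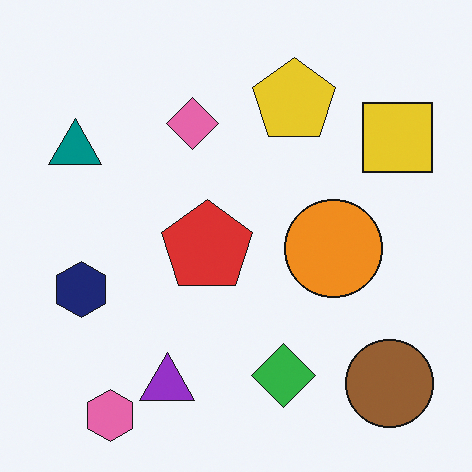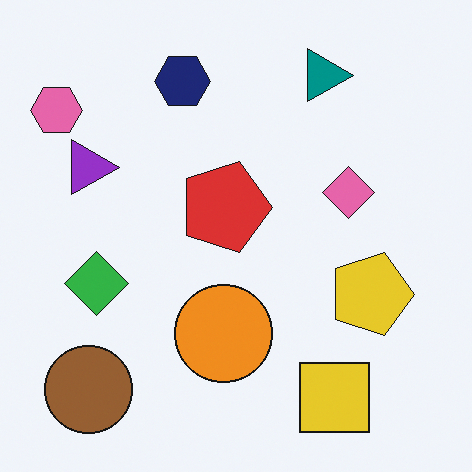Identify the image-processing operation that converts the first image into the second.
Rotated 90° clockwise.

The pink hexagon sits in the bottom-left of the first image and the top-left of the second — consistent with a whole-image 90° clockwise rotation.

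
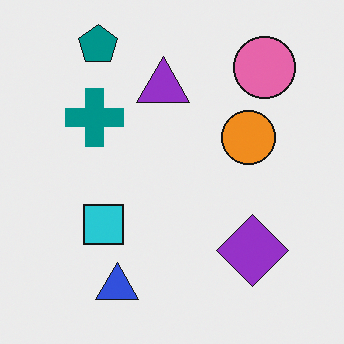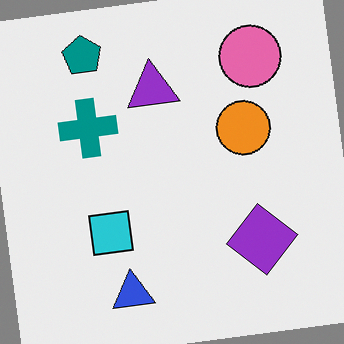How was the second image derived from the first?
Rotated counter-clockwise by a small amount.

Every shape is tilted by the same angle and the image corners show triangular fill wedges — a whole-image rotation by a non-right angle.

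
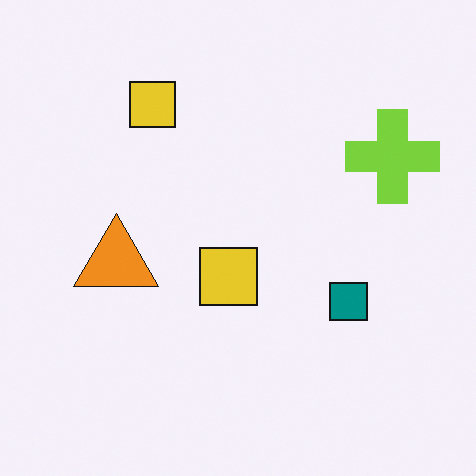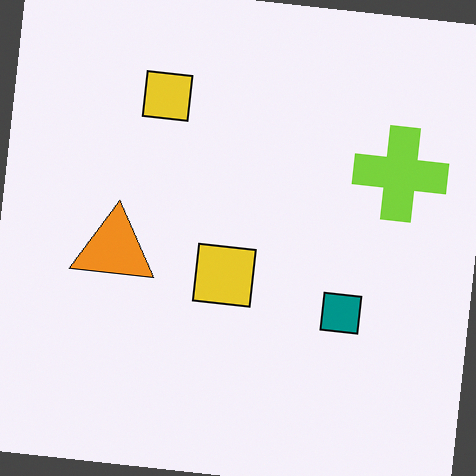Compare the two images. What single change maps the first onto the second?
Rotated clockwise by a small amount.

Every shape is tilted by the same angle and the image corners show triangular fill wedges — a whole-image rotation by a non-right angle.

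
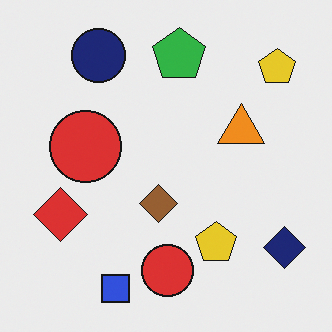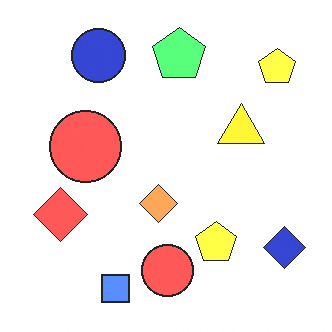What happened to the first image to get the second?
The second image is the first brightened a lot.

Every pixel — background and shapes alike — is uniformly brightened.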